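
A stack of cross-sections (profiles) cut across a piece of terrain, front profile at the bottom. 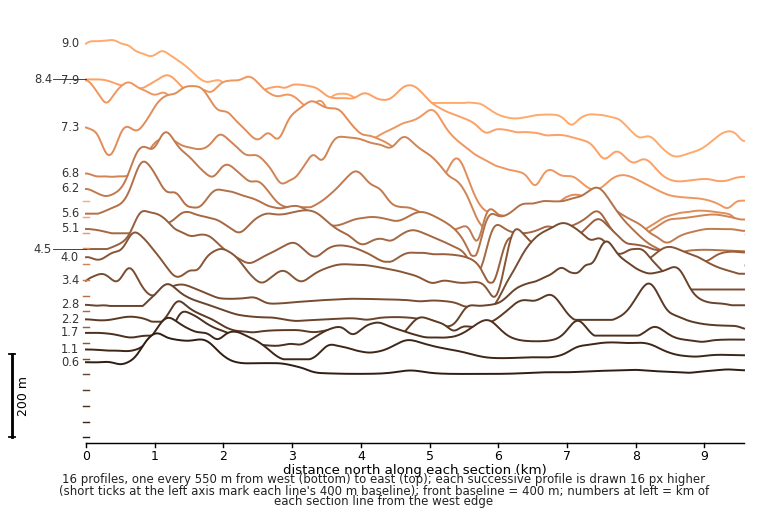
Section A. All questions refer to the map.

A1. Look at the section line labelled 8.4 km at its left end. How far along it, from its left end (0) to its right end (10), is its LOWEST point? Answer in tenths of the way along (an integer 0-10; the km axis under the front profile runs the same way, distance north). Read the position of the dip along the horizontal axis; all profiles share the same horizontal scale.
9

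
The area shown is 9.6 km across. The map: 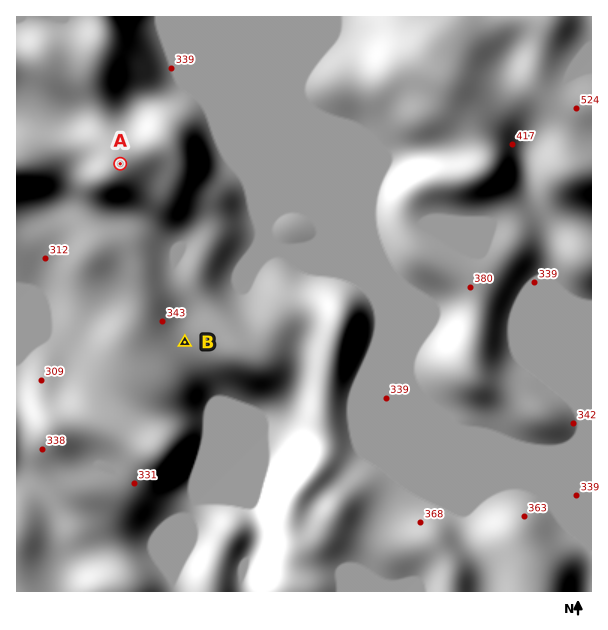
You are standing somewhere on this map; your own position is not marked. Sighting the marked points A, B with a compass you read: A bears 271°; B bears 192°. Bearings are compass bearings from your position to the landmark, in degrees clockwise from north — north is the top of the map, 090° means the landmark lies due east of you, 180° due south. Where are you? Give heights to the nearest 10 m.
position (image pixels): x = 222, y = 166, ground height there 340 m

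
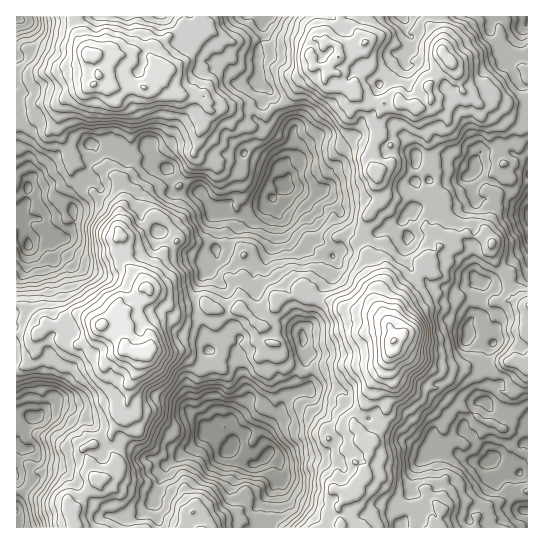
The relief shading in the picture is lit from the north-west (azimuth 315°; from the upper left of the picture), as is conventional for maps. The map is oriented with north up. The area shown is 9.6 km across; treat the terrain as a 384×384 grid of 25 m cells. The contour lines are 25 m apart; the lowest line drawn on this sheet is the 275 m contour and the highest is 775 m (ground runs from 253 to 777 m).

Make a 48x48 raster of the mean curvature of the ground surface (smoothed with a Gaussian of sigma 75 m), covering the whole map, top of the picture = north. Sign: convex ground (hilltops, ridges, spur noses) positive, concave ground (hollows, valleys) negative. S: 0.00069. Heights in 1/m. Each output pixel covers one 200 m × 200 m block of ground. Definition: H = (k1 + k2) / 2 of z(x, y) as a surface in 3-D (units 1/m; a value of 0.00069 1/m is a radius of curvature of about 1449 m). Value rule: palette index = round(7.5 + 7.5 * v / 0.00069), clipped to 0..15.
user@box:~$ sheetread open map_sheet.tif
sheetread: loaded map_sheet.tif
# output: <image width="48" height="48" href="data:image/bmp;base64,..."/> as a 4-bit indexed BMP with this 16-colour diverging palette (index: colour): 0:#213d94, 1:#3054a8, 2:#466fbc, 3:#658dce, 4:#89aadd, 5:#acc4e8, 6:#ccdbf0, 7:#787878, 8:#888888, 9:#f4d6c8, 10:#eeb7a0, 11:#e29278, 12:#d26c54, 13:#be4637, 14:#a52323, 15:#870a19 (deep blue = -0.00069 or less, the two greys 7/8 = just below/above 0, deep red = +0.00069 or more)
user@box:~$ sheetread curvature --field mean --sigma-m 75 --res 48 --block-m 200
<image width="48" height="48" href="data:image/bmp;base64,Qk32BAAAAAAAAHYAAAAoAAAAMAAAADAAAAABAAQAAAAAAIAEAAATCwAAEwsAABAAAAAAAAAAlD0hAKhUMAC8b0YAzo1lAN2qiQDoxKwA8NvMAHh4eACIiIgAyNb0AKC37gB4kuIAVGzSADdGvgAjI6UAGQqHACNrvXJCFXBaZ7dXd2Sbd6hnkCh3cAd4hwa57nQkVENd66h4aXIYqYZaVoZc1UqmIDnf+3VYphRr7tJKdXVWuZqURGiNyJrLdLZs52zLtlSLm8R/5BJGn6vKqEa3mYUmzVUGlI/LqpJdxoh6qTAm3Xm6yke5vpQnUptmdsqM6EI8pjRxCGJ7uFa4mkBnuUNYUKYGmKQ/kAVQeiFWQAFpdnqJvEAFVDMEmDAr28l3VYdiSXELsAVXp4abuGQ1iLgVplnPvbqWf7N8cFg2gpyL/FmuoTgkt1lqpJdIdnJ5rKR8gEtVZZlJ6r2Uxnk1okrft1ACZ2Sdze1xRVQYynSKV6syvFpWlp2HhlZENTmpqatQRzRXqHbJSnTHd0ilZXEGZVSAAzeVqARTZRqjJ3RBHGHLW6iIVUFMyYQze3qW61eCi3uxbYVQF1OZn8IYuHiEW+qrt4yUbbxwfr+D3oupeJqqy3VYqZh0XK6Jc3qXjPyWiJpV2Kx0h7t564/EiJlv+mxiqoRf/P/Lkkk2mN4RQ1ZF/7xjlWgX0p6YuWdapv1FVItVq/kCh3tk78+FoAoAZI24YH+5c9kUc4YluqMCSKuXvP/CcgqCunjad9/Zl2Z7Q5dKuHUhFadb7b5wWBNzWbmorricp0OqOvrtZ9dpavqL3HVnmFaWbOqWRnjPh9m3PrWZOequq8iseKZnWafLnViYlIeHTf63NXOIaKi8YzSepoRXZVNGiARGlhEUq+m8UDuaZXm6cjiL6jVsxRApxjVhYwN8und2Ukd3dZuJlyh1p0jKpyWqqSKXhzjdg1mDJUSdpGZEcha2hTrYaGj5WgCVMyjcuFbNmFa/1laHeEqZpxSbrEb/iRSVIE7/+yCfxppnh2e7jcmjZzSJmZr9hylotHzfwmjMgjhlVjKWWmfYVVjISc3IY0hHsCRPod+7pAF5ZDWXagP9iCN4dkWZURZ7YFdcl6cWczNqMlaYhVaZymWLyCJqczNqmcc5l4IoAJp8YVInIFh5p1h5xlmp2TFXi4N6pol5MNt9syFKg1iP5CNpcih33BJpuXnLh1IF2s1spURqqVPf/IWdpRGcp1N2r2WVeFQX+5p4lhNDjEX7bWCIaSOeqFSXaiJ1hheK6VdShkVVnLWqWyCVOUBlWUfrlQFEcgNkvGZnjqZnRIVMqFfIqiKVR4iLpDUQiFZln4OavYAHILZZkhh26Smqp3k6daupvIZleriXXKIGdu4ocn6GtX6YlGmOuKnPh4V7Wd/YectjWaqo3d+6pZ2axFVpm9areuvPucqIdTqVqny2npaZaKitlFYjau7KbNmYa8IDIHqq7IyRGFj2KHjaEqnNmHumY3nJFIR4FqytqqVniDe1j5OVKFacxro4dY3dcla5J3G/iZRcZjFX/6cwaHVXaf+KyJhlhneGFVLfZ+W5EzR/+Kw2efpom+vNmKtWaIv9Zoatq6r+mWKf95dKhUIpjJTKe8a7q8ubYniN2kfM+kVq25QMYAA4mnJnSWI7m+USQkrclWdXYQmnhoZssw=="/>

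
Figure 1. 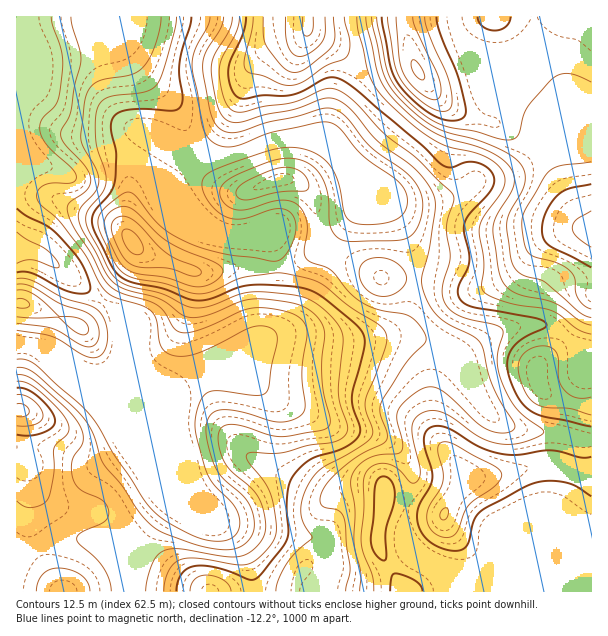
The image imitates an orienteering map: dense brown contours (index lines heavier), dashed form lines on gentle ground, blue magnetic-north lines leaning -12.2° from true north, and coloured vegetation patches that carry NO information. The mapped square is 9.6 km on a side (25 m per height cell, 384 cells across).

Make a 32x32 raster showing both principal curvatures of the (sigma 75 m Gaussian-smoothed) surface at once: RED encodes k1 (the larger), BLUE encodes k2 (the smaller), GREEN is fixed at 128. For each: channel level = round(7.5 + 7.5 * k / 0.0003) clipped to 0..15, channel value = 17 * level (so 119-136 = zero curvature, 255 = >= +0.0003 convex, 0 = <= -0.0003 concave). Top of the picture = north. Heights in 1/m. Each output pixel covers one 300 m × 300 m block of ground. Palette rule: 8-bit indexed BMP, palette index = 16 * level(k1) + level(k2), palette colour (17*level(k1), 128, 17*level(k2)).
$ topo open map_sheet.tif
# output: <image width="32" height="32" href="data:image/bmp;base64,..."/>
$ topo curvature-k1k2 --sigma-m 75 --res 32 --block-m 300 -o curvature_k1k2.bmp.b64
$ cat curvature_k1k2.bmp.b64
<image width="32" height="32" href="data:image/bmp;base64,Qk02CAAAAAAAADYEAAAoAAAAIAAAACAAAAABAAgAAAAAAAAEAAATCwAAEwsAAAABAAAAAAAAAIAAABGAAAAigAAAM4AAAESAAABVgAAAZoAAAHeAAACIgAAAmYAAAKqAAAC7gAAAzIAAAN2AAADugAAA/4AAAACAEQARgBEAIoARADOAEQBEgBEAVYARAGaAEQB3gBEAiIARAJmAEQCqgBEAu4ARAMyAEQDdgBEA7oARAP+AEQAAgCIAEYAiACKAIgAzgCIARIAiAFWAIgBmgCIAd4AiAIiAIgCZgCIAqoAiALuAIgDMgCIA3YAiAO6AIgD/gCIAAIAzABGAMwAigDMAM4AzAESAMwBVgDMAZoAzAHeAMwCIgDMAmYAzAKqAMwC7gDMAzIAzAN2AMwDugDMA/4AzAACARAARgEQAIoBEADOARABEgEQAVYBEAGaARAB3gEQAiIBEAJmARACqgEQAu4BEAMyARADdgEQA7oBEAP+ARAAAgFUAEYBVACKAVQAzgFUARIBVAFWAVQBmgFUAd4BVAIiAVQCZgFUAqoBVALuAVQDMgFUA3YBVAO6AVQD/gFUAAIBmABGAZgAigGYAM4BmAESAZgBVgGYAZoBmAHeAZgCIgGYAmYBmAKqAZgC7gGYAzIBmAN2AZgDugGYA/4BmAACAdwARgHcAIoB3ADOAdwBEgHcAVYB3AGaAdwB3gHcAiIB3AJmAdwCqgHcAu4B3AMyAdwDdgHcA7oB3AP+AdwAAgIgAEYCIACKAiAAzgIgARICIAFWAiABmgIgAd4CIAIiAiACZgIgAqoCIALuAiADMgIgA3YCIAO6AiAD/gIgAAICZABGAmQAigJkAM4CZAESAmQBVgJkAZoCZAHeAmQCIgJkAmYCZAKqAmQC7gJkAzICZAN2AmQDugJkA/4CZAACAqgARgKoAIoCqADOAqgBEgKoAVYCqAGaAqgB3gKoAiICqAJmAqgCqgKoAu4CqAMyAqgDdgKoA7oCqAP+AqgAAgLsAEYC7ACKAuwAzgLsARIC7AFWAuwBmgLsAd4C7AIiAuwCZgLsAqoC7ALuAuwDMgLsA3YC7AO6AuwD/gLsAAIDMABGAzAAigMwAM4DMAESAzABVgMwAZoDMAHeAzACIgMwAmYDMAKqAzAC7gMwAzIDMAN2AzADugMwA/4DMAACA3QARgN0AIoDdADOA3QBEgN0AVYDdAGaA3QB3gN0AiIDdAJmA3QCqgN0Au4DdAMyA3QDdgN0A7oDdAP+A3QAAgO4AEYDuACKA7gAzgO4ARIDuAFWA7gBmgO4Ad4DuAIiA7gCZgO4AqoDuALuA7gDMgO4A3YDuAO6A7gD/gO4AAID/ABGA/wAigP8AM4D/AESA/wBVgP8AZoD/AHeA/wCIgP8AmYD/AKqA/wC7gP8AzID/AN2A/wDugP8A/4D/AIaoqamXhYWFp7nb2cWkqLiGhJWWt7mmhnd3d4eHh4eHhpaXl4aGdoW259m3s6WouKiDc7bmhYWGhYaHd4d3h3eWloWFhneHpcW1c2FihZampnOT6sd1g6PGlId3d4eHh5eHdnaHl6e2lXFhU2RkhaalY4PoxnOz68hzdnd3h4eHl4iXl5iot4VydndkZXaXmLiWgrbYgrT7x3VzhXd3d4aXl5aGmKiXcneHg4V2lqaWqLeUt+mUgrbmt6eWdHV1h5mohnWWp4OFd4aTqKi3ppaXt8bZ26Nhpci5x8e3p6emmKeGhraFg4d3c4W5yLemlqeVpri1kITY2Le2xsfIuJahk6bXtnF3d4eCp9m4p5aHhmNhkIGEyOm4hmRzgpKBcfr399eRhXeHh4O3yJiGdXV0c3SWp7fHt5Z0YXCRk5Sm/fm1kIKHh3d3hLaWhXR1dXWGp7iol5emhXOClcrp5tb4lHCDh4eHh3aGloV1dnaHh4eXh4eHl5eGg4Oo2biFZNSQc4KjhYeFh5aGd3d3h4eHh4eHh5eXl3V0lbnKuIV3oHBwxfeShpWnloaGdnd2doeHh4aGl4aFdXWUtrm4lHWCg9X7+ZF2dLamhYR1dXVldYSEhISFhYSFhYOCkoKQovn29enDcGBQk7SkhGNjc2NkhYaWloWFlqiXhoSDYoTa/deDcKCwkXKDtsiXdXWGhpWnqKm5ppWnuci3uLjG1tnjkHBgkObr5/b5+vf29+fHpqanubqmlYaHlqaol3V1lLGCcmBy6vz39ufHxsbHtca5pqaoqJaFhnZ2h6i3hoaXlXVzgqX5+teVcnFyg3RjhcimloeHhYWXh4eHiKi4uKiXhZTk+Pv5hHB1hJKigFJj5qVkdHR1hZiopreomJiZl6e41dK25tRxdoWTyOm3c5Pnp3R3d2R1lZWEhqiomJmXlbiWQlHjxYV2hbbX+fj399iWhXd2YnS1pXNTg6WXl4d2hHJShNamhYaWlYSEptnZt5OGhHJ1lsiWUlGjtZaGdoWElqa3p4aXqIeFg4GAkZKShYSDl6eWk5FzpdW2hoZ2hae3ppioqLiXhaTFpHFwgXR0cpeohYCjxub4uIZ3d4eVl4WGqLmomIaDlNfIloWUc1Nlp4WAtfn3xZeXh3d3h4Z2dZe3l4eFhXSFyNm2x7mFc6amkKX5+aV0d4eHh3d3d3V2p6aGdoWWhZW5yZan2aejtpKx+/rIhHV3h4eHd3d3dXamlnZ2doaWtrnYp5bYp6SlgKX6+IaDdYaHd4eHh4d1d6eXd3Z1dpeVhsbHlsjaxpJwtvfHdIOFhoZ2h4eHhoaXqJiHd3V2hnVDhNeXp/mWcKDp96VjhKe5p4aIiIY="/>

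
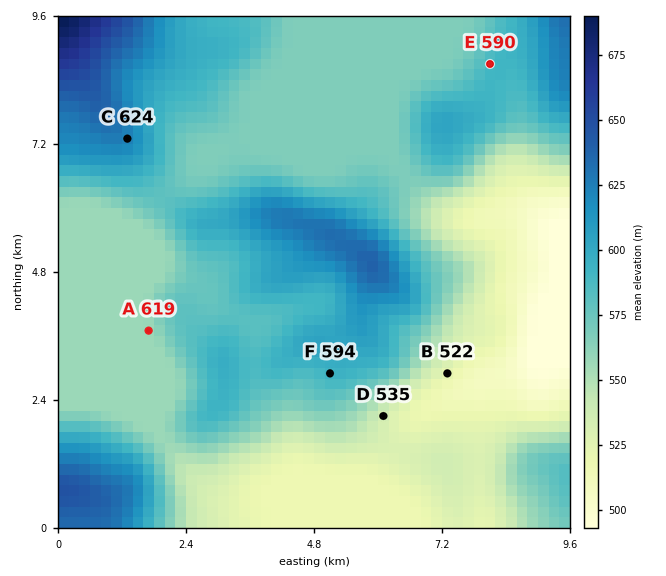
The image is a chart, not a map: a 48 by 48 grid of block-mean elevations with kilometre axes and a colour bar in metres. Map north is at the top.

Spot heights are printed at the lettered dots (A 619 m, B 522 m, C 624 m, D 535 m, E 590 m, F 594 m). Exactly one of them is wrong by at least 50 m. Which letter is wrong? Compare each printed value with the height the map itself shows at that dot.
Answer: A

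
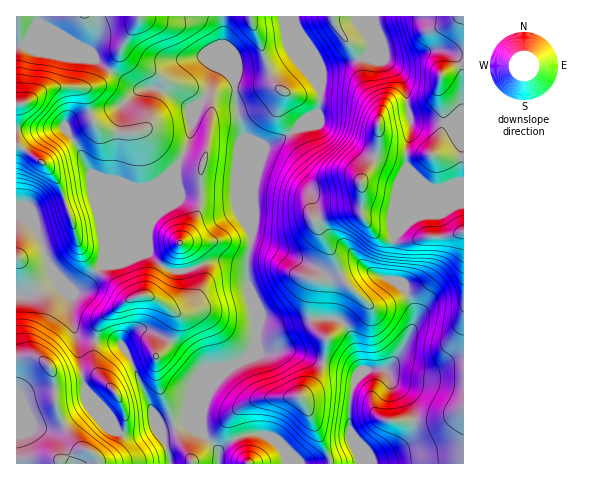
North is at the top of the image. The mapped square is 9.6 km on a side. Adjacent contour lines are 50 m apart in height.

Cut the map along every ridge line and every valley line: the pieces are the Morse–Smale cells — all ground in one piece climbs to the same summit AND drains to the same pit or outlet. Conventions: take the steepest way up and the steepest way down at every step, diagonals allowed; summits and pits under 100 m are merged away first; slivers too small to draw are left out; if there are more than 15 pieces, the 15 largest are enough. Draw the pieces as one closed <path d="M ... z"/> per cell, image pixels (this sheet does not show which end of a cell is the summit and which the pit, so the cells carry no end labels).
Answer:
<path d="M38 16l-22 1 1 279 11 0 25-12 3-3-3-12 22 22 9-3 18-23 20-48 37-37 13-9 10-13-1-3-8-4-25-19-5-2 7-8 9-32-23-2-41-29-32-13-38-1 13-21z"/><path d="M368 16l-34 0-1 4 7 13 16 17 3 9 3 23 17 24 0 37-6 19-12 18 0 27-5 3-19 2-23 9 22 38 2 12-9 7-14 2-5 24 0 11 2 4 27 0 7 7 7 15 8 29-7 12-3 13-1 33 10 36 103 0 1-104-10 0-22 11-11 0-16-5-18 3 16-21 12-27-1-13-8-18-17-13 5-34 1-47 12-28-1-15 6-30-5-19-1-17-6-13-15-14-19-3 5-7z"/><path d="M333 16l-38 1 2 14 22 51 0 27-3 5-11 6-10 10-31 17-12 32 0 63-5 17 0 18 9 52 3-4 21 4 31-10-1-15 5-24 14-2 9-7-2-12-22-38 23-9 19-2 5-3 0-27 11-15 6-17 1-42-17-24-3-23-3-9-18-21z"/><path d="M228 261l-15 0-14 5 4 11-1 10-6 12-11 11-6 2-5-1-13-9-17-7-21 8-18 13-7 11-2 13 23 3 10 13 32 76 3-3 23-6 15 11 1-23 8-22 13-16 20-13 10-11 2-20-9-60-4-5z"/><path d="M54 272l2 9-3 3-21 11-16 2 0 166 82 1 0-6 4 0 7-3 12-15 5-14 0-9-8-21-18-19-6-10 1-26-15-4-6-7-3-14-1-23-5-10z"/><path d="M463 16l-95 1 3 33-5 7 19 3 15 14 6 13 1 17 5 19-6 30 1 15-12 28 0 40 16-16 9-4 10 0 24-11 10-2z"/><path d="M311 319l-31 10-21-4-3 4 0 12-4 12-8 7-20 13-13 16-8 22 0 22 15 19 11-10 12-6 18-2 11 3 12 11 5 16 44-1-19-44-12-22 16-16 9-26 1-16-10-9z"/><path d="M294 16l-71 1 0 26 11 28 4 42 6 24 7 16 0 74 1-48 12-32 31-17 10-10 11-6 3-5 0-27-22-51z"/><path d="M463 204l-9 1-24 11-10 0-9 4-17 17-5 40 17 13 8 18 1 13-12 27-15 22 8-4 9 0 16 5 11 0 22-11 10-2z"/><path d="M218 67l-12 29-8 9-6 15-2 18-7 16 9 7 10 2 1 3-3 7 0 34-11 25-8 11 9 7 10 16 13-5 15 0 15 3 3 4 6-26-1-89-7-16-6-24-4-33z"/><path d="M171 172l-12 8-37 37-20 48-14 19-10 7-3 0-9-6 5 12 1 25 4 11 4 4 15 3 3-13 4-8 29-21 13-3 6 1 29 16 6-2 14-17 4-16-4-11-16 6-10 0-13-8-11-11 0-28z"/><path d="M222 16l-82 0-16 25-2 11 12 11 27 14 1 7-2 5 1 2 13 5 14 11 5 0 8-5 5-6 12-29 16 11-1-10-10-25z"/><path d="M334 318l-20 0-3 2 5 10 10 9-1 16-9 26-16 16 12 22 19 44 27 1 1-6-9-30 0-25 4-21 7-13-11-37-8-10z"/><path d="M98 340l-4 3 0 24 6 10 18 19 8 21 0 9-5 14-12 15-7 3-4 0 1 5 70 1 1-6-8-25-33-77-10-13z"/><path d="M139 16l-100 0-2 10-13 19 4 1 35 0 32 13 41 29 23 2 3-6-1-7-27-14-12-11 0-6 16-26z"/>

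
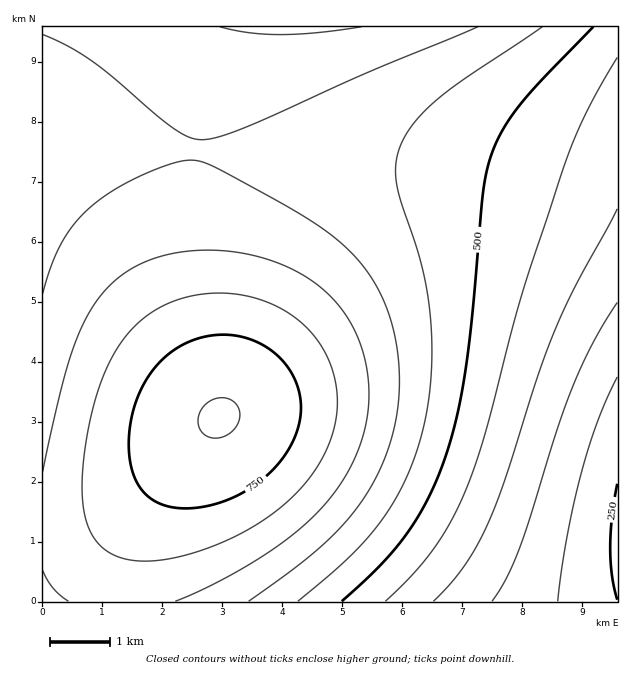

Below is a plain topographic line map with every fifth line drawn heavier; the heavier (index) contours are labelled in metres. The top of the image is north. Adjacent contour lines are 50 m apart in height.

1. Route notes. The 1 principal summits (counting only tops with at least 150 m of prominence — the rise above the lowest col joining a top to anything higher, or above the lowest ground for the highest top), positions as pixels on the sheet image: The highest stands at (220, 417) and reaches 804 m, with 562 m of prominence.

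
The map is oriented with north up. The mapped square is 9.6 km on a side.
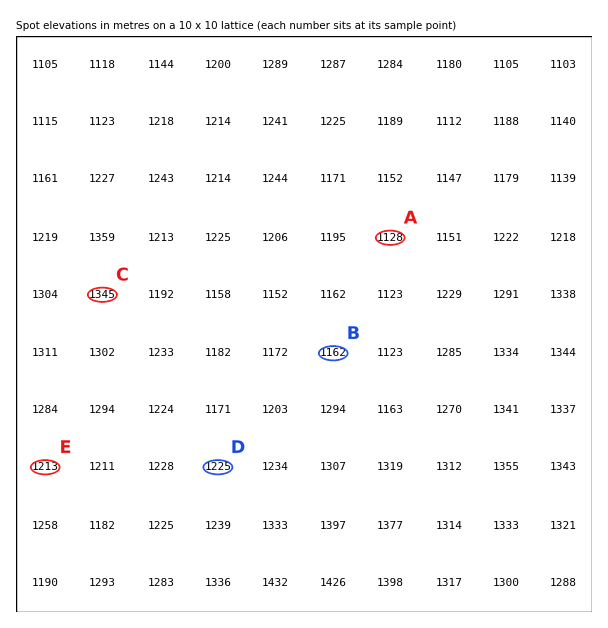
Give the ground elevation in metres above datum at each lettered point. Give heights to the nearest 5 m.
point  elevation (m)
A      1130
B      1160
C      1345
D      1225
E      1215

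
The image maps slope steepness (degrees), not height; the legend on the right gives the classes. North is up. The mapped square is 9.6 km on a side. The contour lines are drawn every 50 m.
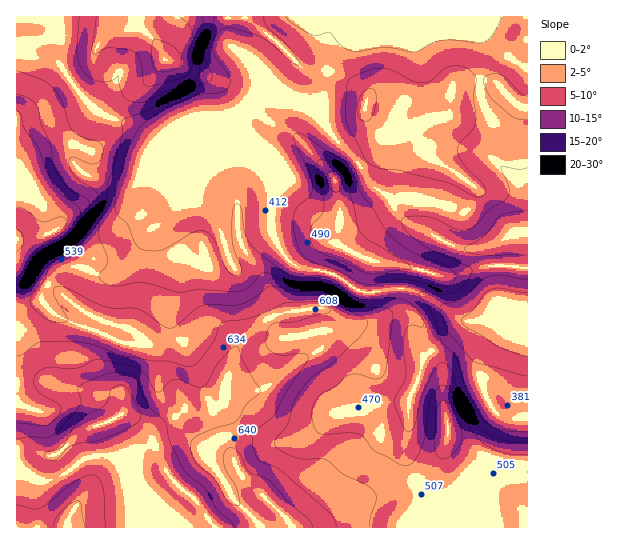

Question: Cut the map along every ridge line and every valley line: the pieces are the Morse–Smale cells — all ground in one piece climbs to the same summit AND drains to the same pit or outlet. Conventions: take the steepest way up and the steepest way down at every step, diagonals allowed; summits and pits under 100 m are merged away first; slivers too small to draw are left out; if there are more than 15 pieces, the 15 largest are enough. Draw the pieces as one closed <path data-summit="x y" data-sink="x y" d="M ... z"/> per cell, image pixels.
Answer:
<path data-summit="67 527" data-sink="527 321" d="M527 16l-299 1 0 21 3 7 25 21 9 17 8 8 14 8 28 8 4 3 12 24 24 24 13 23 23 18 6 14 10 10 52 25 22 0 20-7-5 8 1 46 4 14 4 8 4 2-20 0-14 2-13-1-29-20-19-9-19-3-17 4-16 0-31-19-34-6-13-12-12-22-1-22 4-20 5-13 0-5-5-8-13-13-36-24-31 0-12 7-6 8 2 11 6 19 0 14-5 12-9 14-20 17-18 31-10 10-9 5-11 0-25-9-13 1-14 11-12 22-14 6-9 0 1 221 511-1z"/><path data-summit="335 181" data-sink="527 321" d="M269 87l-10 5-15 15-15 23 33 22 18 21-8 30-1 23 8 21 14 17 13 5 25 4 31 19 16 0 17-4 19 3 19 9 29 20 13 1 14-2 20 0-4-2-8-22-1-46 3-8-18 7-22 0-52-25-10-10-6-14-23-18-13-23-24-24-16-27-28-8z"/><path data-summit="17 239" data-sink="527 321" d="M23 53l-7 1 1 253 8 0 14-6 12-22 14-11 13-1 25 9 11 0 8-4 11-11 18-31 8-6 16-17 10-20 0-14-8-24 1-9-18 15-13 18-16 14-26-6-23-9-9-11-1-11 5-15 18-26-20-22-16-23-8-4z"/><path data-summit="165 59" data-sink="527 321" d="M227 16l-178 1 6 6 5 15 0 27 28 38 14 12 33 13 19 15 11 5 22-16 12-5 23 0 7 2 15-22 24-21-12-20-25-21-3-7z"/><path data-summit="67 527" data-sink="527 321" d="M95 109l-20 32-3 9 1 11 8 10 8 5 36 11 6 0 16-14 8-12 13-14-5 1-5-3-23-17-30-12z"/><path data-summit="67 527" data-sink="527 321" d="M49 16l-33 1 0 36 35 7 8 4 1-26-5-15z"/>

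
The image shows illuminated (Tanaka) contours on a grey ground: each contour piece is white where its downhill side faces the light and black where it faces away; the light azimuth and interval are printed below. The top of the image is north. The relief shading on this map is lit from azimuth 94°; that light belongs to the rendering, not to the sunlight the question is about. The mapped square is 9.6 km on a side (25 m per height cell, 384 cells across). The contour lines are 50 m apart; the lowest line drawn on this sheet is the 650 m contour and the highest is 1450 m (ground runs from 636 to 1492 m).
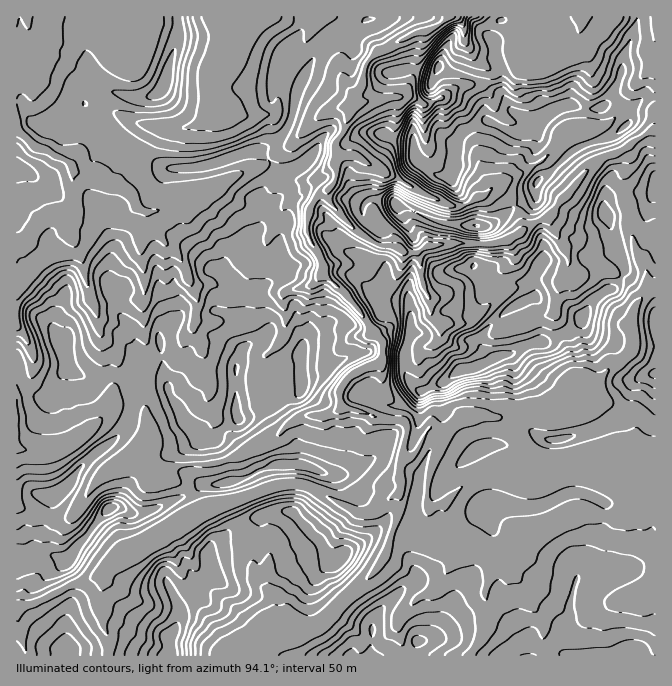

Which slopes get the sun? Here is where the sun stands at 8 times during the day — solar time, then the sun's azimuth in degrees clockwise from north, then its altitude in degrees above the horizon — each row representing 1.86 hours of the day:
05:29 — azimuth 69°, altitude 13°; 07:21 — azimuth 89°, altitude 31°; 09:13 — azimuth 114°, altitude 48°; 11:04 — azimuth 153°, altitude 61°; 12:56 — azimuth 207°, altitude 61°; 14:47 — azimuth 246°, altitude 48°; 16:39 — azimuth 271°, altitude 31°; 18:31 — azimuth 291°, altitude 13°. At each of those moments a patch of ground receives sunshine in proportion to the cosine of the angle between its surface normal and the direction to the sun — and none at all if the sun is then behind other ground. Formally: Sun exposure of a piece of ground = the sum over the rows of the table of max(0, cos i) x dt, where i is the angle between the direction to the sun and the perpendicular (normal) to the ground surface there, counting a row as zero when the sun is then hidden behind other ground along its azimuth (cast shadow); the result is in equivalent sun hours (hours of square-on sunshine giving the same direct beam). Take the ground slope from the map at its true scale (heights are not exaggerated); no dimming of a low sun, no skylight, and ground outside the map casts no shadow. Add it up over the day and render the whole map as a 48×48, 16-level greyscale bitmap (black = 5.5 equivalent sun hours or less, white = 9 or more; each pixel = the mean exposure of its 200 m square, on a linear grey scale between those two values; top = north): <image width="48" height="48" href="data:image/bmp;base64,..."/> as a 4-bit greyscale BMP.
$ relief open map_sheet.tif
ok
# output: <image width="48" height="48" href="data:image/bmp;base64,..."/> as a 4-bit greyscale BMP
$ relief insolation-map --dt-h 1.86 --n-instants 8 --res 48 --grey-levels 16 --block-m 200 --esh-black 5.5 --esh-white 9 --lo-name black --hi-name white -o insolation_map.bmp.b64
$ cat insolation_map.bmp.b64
<image width="48" height="48" href="data:image/bmp;base64,Qk32BAAAAAAAAHYAAAAoAAAAMAAAADAAAAABAAQAAAAAAIAEAAATCwAAEwsAABAAAAAAAAAAAAAAABEREQAiIiIAMzMzAERERABVVVUAZmZmAHd3dwCIiIgAmZmZAKqqqgC7u7sAzMzMAN3d3QDu7u4A////AM3d3LzLvavNzM3LmK3dze7uy83d3d3d3czMu7zMvcze3d7tuHrcms3d3M3d3dzMu8zMu83bmt3d7t7u7JrMurzd3d3N3d3MzNu8zMy7vN3t7u3u7qh827vd3d3N3u7d3e3JrMq93t7e3d3u3dhnztzd3d3d3u7u7u7cvLq6zc3tzO7u7M2VfO3N3d3t3u7u7u7svduXaLzs3u7u3svafM3d3e7t3e7u7d7bzN3JRYrc7u7u3dvMrM3d3u7d3d3d3cy5nM7duGat7u7u64jNvd3u7u7tzM3d3czZWs3N3Kc57u7uyXaczu7u7u7u3d3d3c3shbvMzdylWd7rdou6zd7e7u7u7u7u7d7uxRRni93dpBREWd7tu97c3tzN7u7u7ru8zGWd273LvLdXve7ey97tuqzMzd3d3qiGvc3e7tuYnMurzd7uzNzu7e7u3d3d7ru4XN3u7u3cqIqqms3uycze7u7u7u7u7t7tlb3e7d3d7Keqzd3ezL3N7u7uzd7u7t7u63zuze7e3eyszN3MyszMzd3bq97u7t7u7tvd3dzd3e65hmdne93su727y6zu7t7u7u3t3d3MzO7b2We8zLzd3NzczMzO7s3u7u7t3c3MzO7cyGvJuaZ6zMze3Lre3tve7u7u3N3N3N7d22OGnJu2erze7cut3sm+3d3e3N3c3d7d3ZcSfLh6vLzd3c2om3nOy83d3d3cvd3d3dtRfLdVm83Lu73bejvNy63c3dzcvO293cQCbdl7yYm83czbm5zcuqzavtvdy8y8zelKi6mEPNyprezKm5vMmb3KrMre7cq6vJCMqprtx97tu9vNimWsqM3avLm93cmYiAfNu2e97YvtuYzMxqeMp97avIu97d2nQWzdmT3d3uy7u4i72+pnacy5vHzu3d7tdr3dhU3d7srd3OytzO2miryqqpvN3d3bSc3cVFVGmaidy+7tvN7t26y8vMu87t3FTOxCanQwARRJe83bzu3t7cvN3cu7ze3De4Ccu5mHZ7dFfN3rzu7d3t3d3cy7zd3WWQrLrMp2ec23rM3czu7u3u7e7t27zd3JUqyqyiAkFqzbmJq83u7tzcze7u7bvd3cZYmDAAeLt4zcyGjO3u7t3N7u7u7tus7cmGUQBonM3aqc3YbMvdzL3u7u3d3d3dzetmZZmczM3d6o3dZ7mqit7u7uuHZozu261pi7mrzc3u3tvcyZqY3u7u7su6qVNr3ImY3Lmnzd7u3d2927mc7u7u283d3dt4nceWh3Nkmd7t3d3d27vcze7t3d3e3N7bvNyHhkAARXqs7c3d3szczN7u7t3d3M3d3d7Ly6g3VZmreqm6jNzt3N3u25zb3M7d7e7svNqourqWVDWIasm+7d3czKrLzM3M7e7euduGzduZmpZHqdyu7d3d7srL3c3c3t7u1jVCaHnc3u26urze7t3d7tu83c7bvd3u7IQgCCrd7u7tuK3O7u7e7uy8zd7sqtze7dySAQvN7u7u2oze7u7u7u3Mre7uy97M3u3dkAOu7u7u7ZvQ=="/>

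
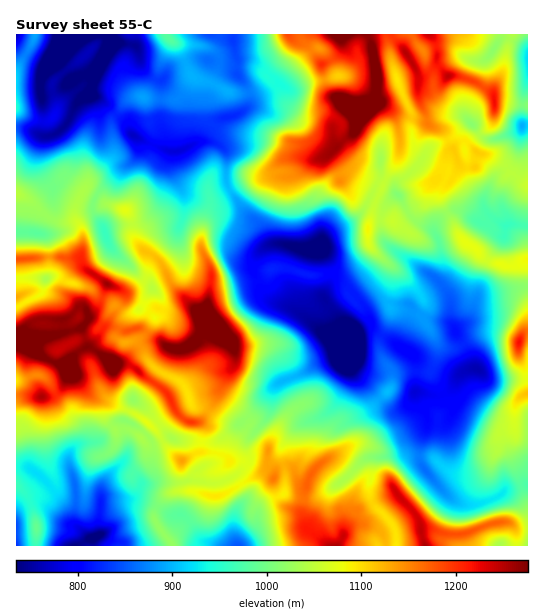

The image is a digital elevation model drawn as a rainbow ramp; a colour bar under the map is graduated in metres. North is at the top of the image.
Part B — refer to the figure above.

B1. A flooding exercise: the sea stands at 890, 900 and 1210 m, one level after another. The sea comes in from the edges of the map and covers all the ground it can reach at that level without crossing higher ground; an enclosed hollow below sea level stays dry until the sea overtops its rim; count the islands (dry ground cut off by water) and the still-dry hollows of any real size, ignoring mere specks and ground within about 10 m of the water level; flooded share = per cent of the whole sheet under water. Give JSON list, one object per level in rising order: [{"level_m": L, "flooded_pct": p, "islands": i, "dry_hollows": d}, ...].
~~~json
[{"level_m": 890, "flooded_pct": 13, "islands": 0, "dry_hollows": 1}, {"level_m": 900, "flooded_pct": 14, "islands": 0, "dry_hollows": 1}, {"level_m": 1210, "flooded_pct": 92, "islands": 5, "dry_hollows": 0}]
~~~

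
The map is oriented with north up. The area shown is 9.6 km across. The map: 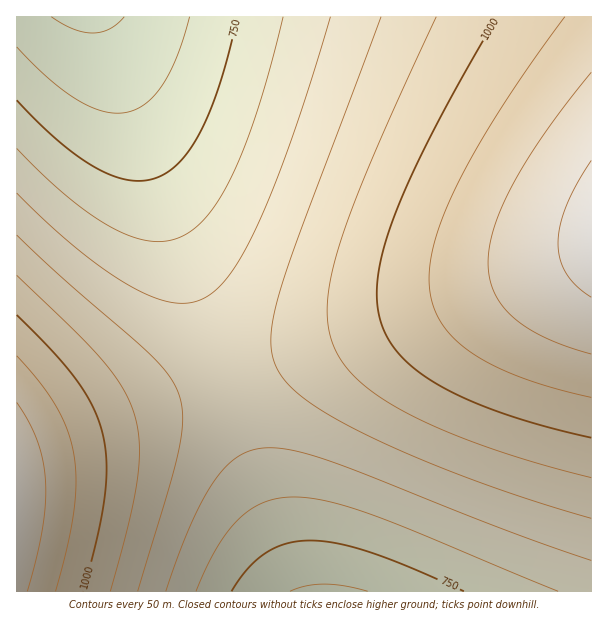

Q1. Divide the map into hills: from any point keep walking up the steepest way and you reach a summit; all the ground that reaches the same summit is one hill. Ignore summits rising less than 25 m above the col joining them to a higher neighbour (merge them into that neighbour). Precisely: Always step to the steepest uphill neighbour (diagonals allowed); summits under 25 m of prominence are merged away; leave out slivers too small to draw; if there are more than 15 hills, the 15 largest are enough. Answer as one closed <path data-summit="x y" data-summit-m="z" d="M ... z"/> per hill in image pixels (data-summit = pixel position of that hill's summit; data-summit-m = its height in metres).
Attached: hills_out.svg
<path data-summit="591 234" data-summit-m="1171" d="M591 16l-491 1 199 575 293-1z"/><path data-summit="17 500" data-summit-m="1147" d="M99 16l-83 1 0 574 281 1-7-25z"/>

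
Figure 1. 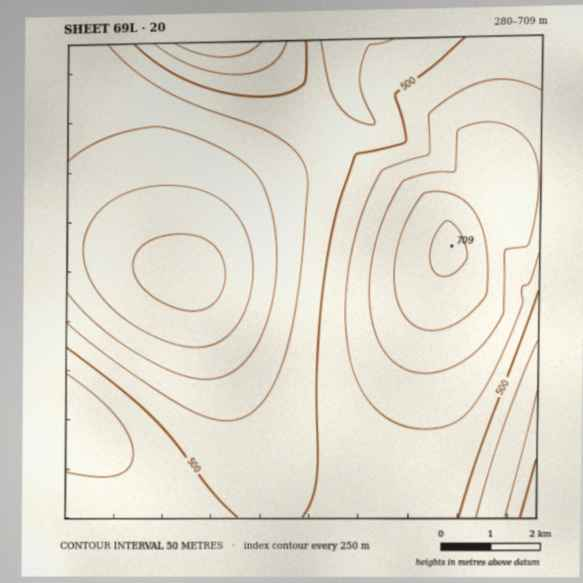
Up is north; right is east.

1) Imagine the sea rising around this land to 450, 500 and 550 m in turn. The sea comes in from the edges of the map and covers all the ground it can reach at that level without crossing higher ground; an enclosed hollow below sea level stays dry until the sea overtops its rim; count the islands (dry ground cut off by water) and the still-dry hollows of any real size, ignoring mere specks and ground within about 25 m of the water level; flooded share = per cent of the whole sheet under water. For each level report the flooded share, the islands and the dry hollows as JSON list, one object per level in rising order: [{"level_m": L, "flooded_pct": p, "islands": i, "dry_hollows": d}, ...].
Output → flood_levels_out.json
[{"level_m": 450, "flooded_pct": 33, "islands": 0, "dry_hollows": 0}, {"level_m": 500, "flooded_pct": 53, "islands": 0, "dry_hollows": 0}, {"level_m": 550, "flooded_pct": 75, "islands": 0, "dry_hollows": 0}]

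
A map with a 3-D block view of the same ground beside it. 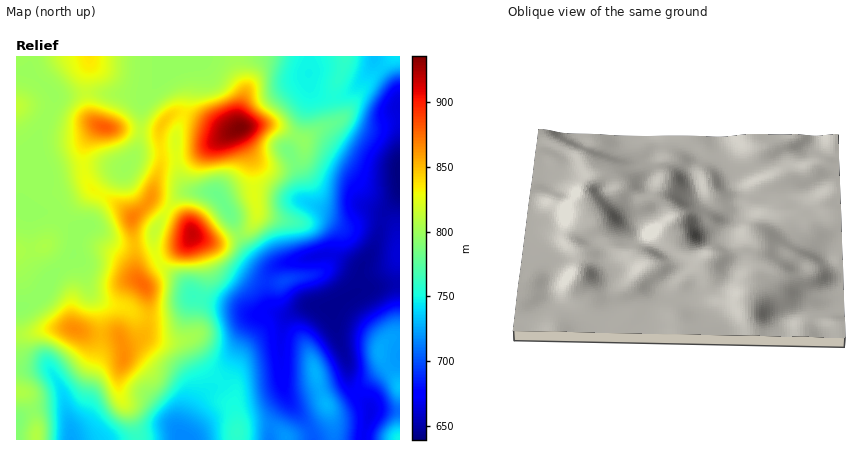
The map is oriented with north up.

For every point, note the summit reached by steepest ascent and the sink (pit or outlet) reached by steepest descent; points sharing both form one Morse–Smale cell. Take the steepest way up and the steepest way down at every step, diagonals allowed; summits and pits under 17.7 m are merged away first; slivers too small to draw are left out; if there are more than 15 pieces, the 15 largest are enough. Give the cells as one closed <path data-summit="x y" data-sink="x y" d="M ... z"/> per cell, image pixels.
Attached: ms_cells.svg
<path data-summit="240 128" data-sink="400 170" d="M400 56l-212 0-7 8 6 26-2 20-9 24 0 24 5 22 4 6 7 5 24 2 16 23 15 32 19 18 10 0-7 8-2 20 4 14 9 6-12-2-12 6-13 22-15 34-7 8 13 18 4 40 75 0-5-14-19-24-6-16-2-50 3-14 6-7 16-9 26 2 28-18 40-6z"/><path data-summit="142 284" data-sink="400 170" d="M92 226l-8 1-7 7-4 22-21 20-8 16-12 10-14 6 0 26 10 0 28-6 16 0 18 6 26 1 4 3 4 8 20-9 18 4 24-2 7 5 13 24 16 14 6-8 26-52 7-8-9 0-22-9-36-8-16-19-18-14-6-16 0-11-8 6-22 2-14-5z"/><path data-summit="240 128" data-sink="400 170" d="M30 56l-14 0 0 278 2-26 18-8 8-8 8-16 21-20 4-22 12-10 9-24 10-18 17-14-31-2-48 8-11-8-2-12 3-12 17-38 1-8-26-26z"/><path data-summit="192 234" data-sink="400 170" d="M212 192l-28 0-12 10-18 30 0 16 4 12 8 10 12 8 16 19 36 8 22 9 24-1-6-7-3-12 1-16 7-10-7-1-6-3-15-16-22-44z"/><path data-summit="326 404" data-sink="400 170" d="M318 306l-14 1-14 8-6 7-3 14 0 24 4 34 8 14 15 18 6 14 50 0 7-30-1-4-19-20-4-26-9-22-6-30z"/><path data-summit="142 284" data-sink="72 440" d="M72 328l-16 0-28 6-10 0 2 18 10 8 16 4 9 12 9 20 7 32 1 12 66 0-7-26-8-12-4-12 0-16 5-16 0-8-4-12-4-3-26-1z"/><path data-summit="142 284" data-sink="184 440" d="M148 337l-8 1-17 8 1 12-5 16 1 20 11 20 7 26 44 0 1-10 14-28 9-10 15-10-15-14-18-28-26 1z"/><path data-summit="104 126" data-sink="400 170" d="M104 93l-24 0-26 3-3 14-12 22-6 22 0 8 7 9 6 3 6 0 18-5 24-3 32 2 12-22 3-16 0-24 5-10z"/><path data-summit="400 386" data-sink="400 170" d="M400 284l-40 6-28 18 4 22 11 30 4 26 19 20 0 4 30 0z"/><path data-summit="132 218" data-sink="400 170" d="M176 147l-6 3-34 4-10 14-18 14-10 18-8 22-3 4 7 1 16 13 14 5 16-1 10-3 4-5 2-8 16-26 12-10 12 0-8-3-7-9z"/><path data-summit="90 56" data-sink="400 170" d="M186 56l-156 0-2 14 26 26 26-3 66 2 30-32z"/><path data-summit="240 128" data-sink="72 440" d="M18 334l-2 58 8 1 4 5 8 24 0 18 34 0 1-12-9-38-16-26-16-4-9-6z"/><path data-summit="142 284" data-sink="400 170" d="M182 59l-15 13-24 28-3 38-4 17 6-3 28-2 6-4 0-12 8-20 3-18-1-12-5-16z"/><path data-summit="240 128" data-sink="184 440" d="M222 383l-16 9-9 10-14 28 1 10 53 0 0-22-3-18z"/><path data-summit="400 440" data-sink="400 170" d="M378 409l-6 1-2 2-6 20 0 8 36 0 0-28z"/>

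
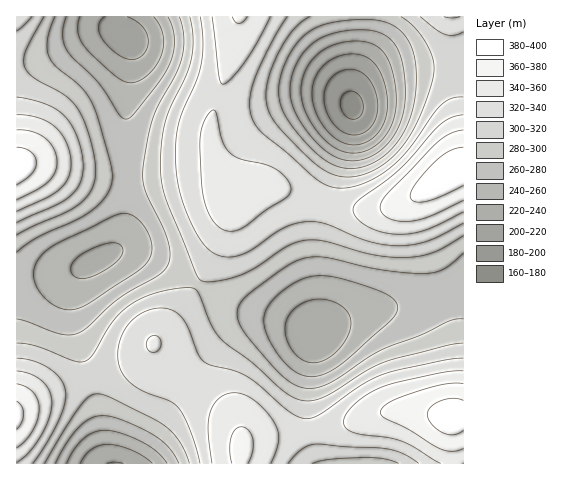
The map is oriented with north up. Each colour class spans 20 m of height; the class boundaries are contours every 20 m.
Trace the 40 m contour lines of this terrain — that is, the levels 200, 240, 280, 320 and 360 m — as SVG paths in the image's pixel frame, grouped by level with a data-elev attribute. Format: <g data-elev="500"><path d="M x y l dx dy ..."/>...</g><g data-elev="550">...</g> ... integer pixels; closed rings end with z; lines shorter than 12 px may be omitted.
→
<g data-elev="200"><path d="M349 134l-9-4-9-10-5-11-2-12 2-10 6-10 8-5 10-3 11 3 8 8 7 12 2 14-3 13-6 10-9 5z"/></g><g data-elev="240"><path d="M80 463l5-8 6-6 7-3 10-2 11 2 13 4 12 6 8 7"/><path d="M308 362l-11-6-8-12-4-14 2-12 8-10 13-7 14-2 13 3 9 6 6 8 1 9-3 10-8 13-10 9-11 5z"/><path d="M78 278l-5-3-2-6 2-7 7-6 12-7 14-6 10 0 6 3 1 5-2 5-10 10-20 11z"/><path d="M353 153l-10-1-9-5-16-15-8-12-6-11-2-11-1-10 2-11 4-9 5-8 7-7 18-9 23-3 16 5 10 10 8 22 2 26-4 19-9 16-14 11z"/><path d="M154 17l5 8 4 9 1 11-3 10-5 11-8 8-9 7-8 2-7-2-8-5-31-29-7-14 0-8 2-8"/></g><g data-elev="280"><path d="M55 463l12-20 13-17 11-8 12-2 21 5 30 14 15 13 10 15"/><path d="M463 319l-14 2-28 14-37 14-15 8-37 25-12 5-11 2-8-2-8-3-16-13-32-38-6-10-2-9 3-10 8-10 37-27 19-9 10-1 11 0 54 12 46 5 10-2 9-3 19-16"/><path d="M17 252l21-15 37-16 15-10 15-14 7-15 0-8-2-12-12-44-6-15-10-15-26-21-8-12-1-7 1-9 7-22"/><path d="M346 168l-13-3-13-9-14-13-16-19-7-12-3-11-1-12 2-13 5-15 8-14 10-11 10-7 14-6 19-3 21-1 15 2 9 4 8 6 7 8 5 10 3 12 1 15 0 16-3 17-10 24-7 11-9 9-10 8-10 5-11 2z"/><path d="M179 17l5 19-2 21-6 17-17 29-6 15-5 21-5 33 0 10 3 10 17 35 5 16 2 13-3 10-9 10-40 23-30 28-11 6-8 2-9-1-43-15"/></g><g data-elev="320"><path d="M33 463l13-19 13-24 6-16 0-13-4-12-12-11-15-7-17-3"/><path d="M288 463l16-15 7-3 7-1 71 5 15 5 15 9"/><path d="M463 358l-23 3-58 14-22 11-41 29-8 3-7 0-16-7-29-26-13-9-12-6-24-5-7-4-6-8-11-30-10-10-6-4-8-1-16 3-14 9-10 14-4 17 2 17 6 10 9 8 12 7 22 8 10 7 11 23 10 32"/><path d="M17 223l39-18 14-9 10-13 3-17-1-14-4-14-7-13-7-9-8-7-10-5-29-7"/><path d="M463 97l-11 1-11 7-36 48-12 12-12 10-16 8-15 4-13 1-11-3-12-8-27-24-24-20-8-9-4-11-1-16 5-20 17-35 15-25"/><path d="M17 31l15-14"/><path d="M200 17l3 23-1 22-5 18-18 43-3 17 0 22 3 25 7 23 12 26 12 15 7 4 7 2 15-2 13-6 31-21 10-4 12-2 18 1 45 18 15 3 15 2 15-1 14-4 36-18"/><path d="M420 17l15 12 10 5 9 1 9-3"/></g><g data-elev="360"><path d="M248 463l4-11 1-12-4-9-7-4-7 3-4 8-1 13 2 12"/><path d="M17 448l8-7 8-10 5-12 1-10-1-10-5-7-7-5-9-3"/><path d="M463 384l-22 1-33 10-19 8-6 4-3 5 4 6 23 11 33 20 12 2 11-3"/><path d="M17 200l21-11 10-7 7-9 2-11-3-13-9-11-13-7-15-1"/><path d="M463 130l-14 4-14 10-48 50-6 8-1 6 3 6 6 4 9 3 12 0 20-5 33-16"/><path d="M232 17l3 4 3 2 5-1 4-5"/></g>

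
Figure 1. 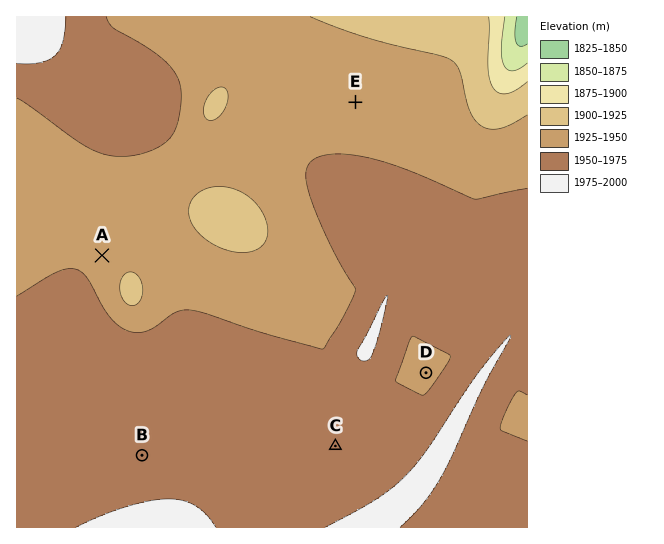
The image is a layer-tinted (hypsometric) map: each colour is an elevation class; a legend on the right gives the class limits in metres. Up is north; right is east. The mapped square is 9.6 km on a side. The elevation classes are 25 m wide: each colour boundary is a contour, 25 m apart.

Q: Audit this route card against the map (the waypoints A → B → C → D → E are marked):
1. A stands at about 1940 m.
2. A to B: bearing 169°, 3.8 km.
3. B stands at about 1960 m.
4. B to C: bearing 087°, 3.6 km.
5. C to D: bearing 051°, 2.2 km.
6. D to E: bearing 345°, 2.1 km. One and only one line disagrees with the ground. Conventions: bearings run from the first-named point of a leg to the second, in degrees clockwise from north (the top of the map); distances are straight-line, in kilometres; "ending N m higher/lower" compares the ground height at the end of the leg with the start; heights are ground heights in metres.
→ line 6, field distance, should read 5.2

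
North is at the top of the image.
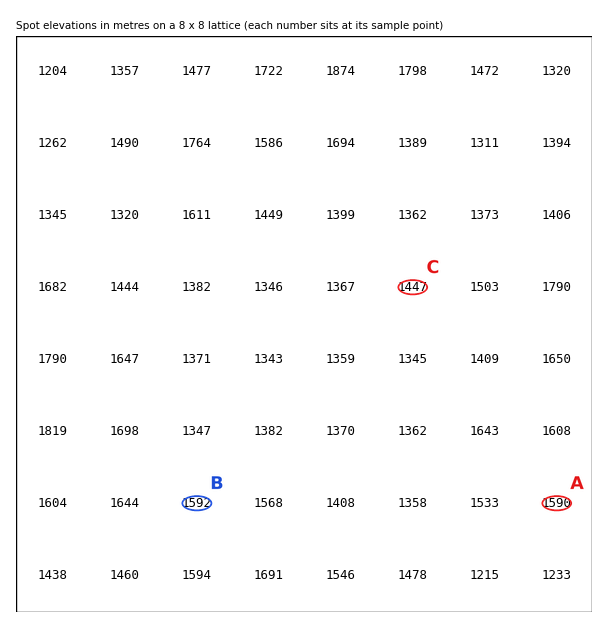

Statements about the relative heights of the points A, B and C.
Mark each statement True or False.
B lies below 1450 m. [False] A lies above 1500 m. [True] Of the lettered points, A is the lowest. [False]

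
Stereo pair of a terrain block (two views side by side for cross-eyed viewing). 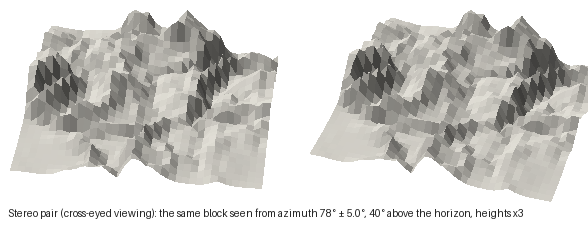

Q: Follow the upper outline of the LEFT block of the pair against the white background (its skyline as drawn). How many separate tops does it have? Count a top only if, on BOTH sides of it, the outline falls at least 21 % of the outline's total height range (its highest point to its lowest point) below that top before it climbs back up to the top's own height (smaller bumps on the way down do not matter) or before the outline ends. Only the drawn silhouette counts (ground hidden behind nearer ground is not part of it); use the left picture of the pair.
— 1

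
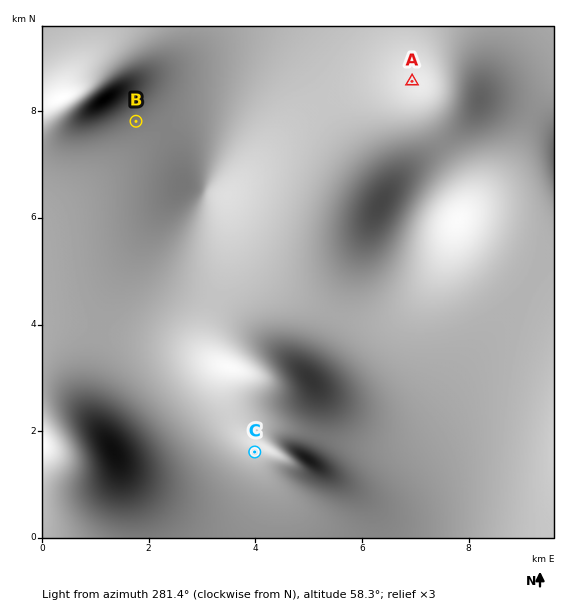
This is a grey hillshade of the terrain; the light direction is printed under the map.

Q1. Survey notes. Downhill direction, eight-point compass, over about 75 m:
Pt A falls W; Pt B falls SE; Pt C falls SW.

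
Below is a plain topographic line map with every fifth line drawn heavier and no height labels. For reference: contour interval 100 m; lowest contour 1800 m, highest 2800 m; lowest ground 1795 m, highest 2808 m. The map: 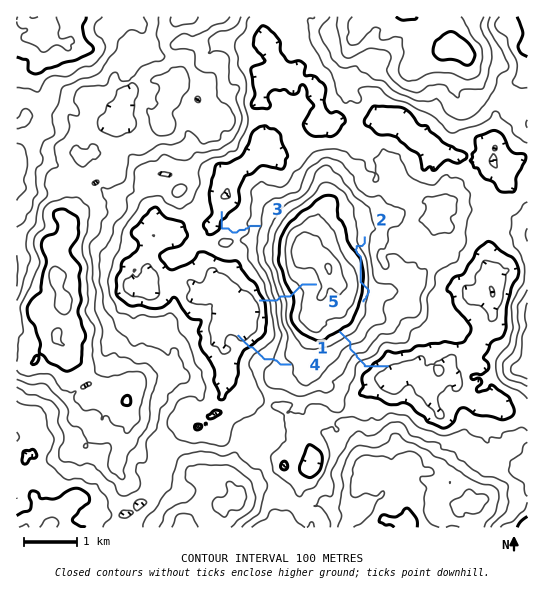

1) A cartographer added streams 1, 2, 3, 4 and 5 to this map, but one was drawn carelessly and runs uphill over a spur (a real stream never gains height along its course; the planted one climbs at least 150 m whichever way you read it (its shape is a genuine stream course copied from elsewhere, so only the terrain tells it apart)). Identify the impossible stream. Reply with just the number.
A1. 2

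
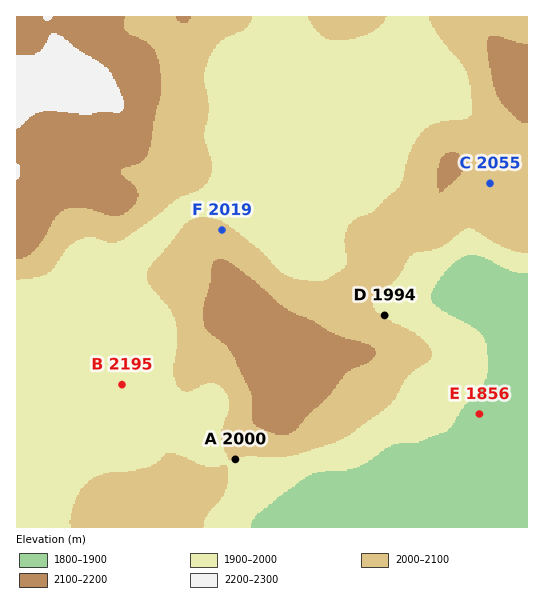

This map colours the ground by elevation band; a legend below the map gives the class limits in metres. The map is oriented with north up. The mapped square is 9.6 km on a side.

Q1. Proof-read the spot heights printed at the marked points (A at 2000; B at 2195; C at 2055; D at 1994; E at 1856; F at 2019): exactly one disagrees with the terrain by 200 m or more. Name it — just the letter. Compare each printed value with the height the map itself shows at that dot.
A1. B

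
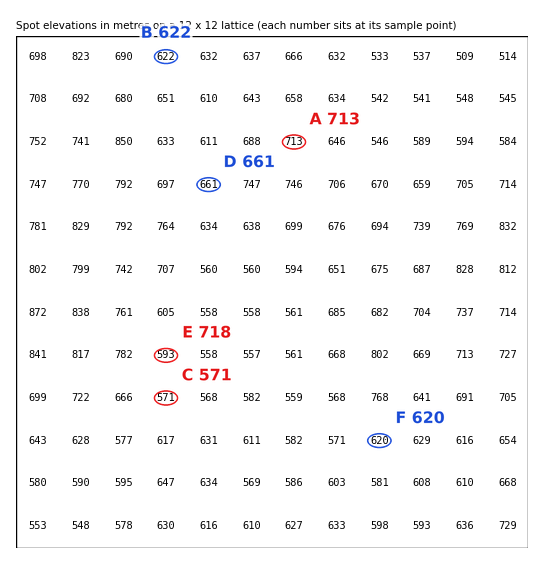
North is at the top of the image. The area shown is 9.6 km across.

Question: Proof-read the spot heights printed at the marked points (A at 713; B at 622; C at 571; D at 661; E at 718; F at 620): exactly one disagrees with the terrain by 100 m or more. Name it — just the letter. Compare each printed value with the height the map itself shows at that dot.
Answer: E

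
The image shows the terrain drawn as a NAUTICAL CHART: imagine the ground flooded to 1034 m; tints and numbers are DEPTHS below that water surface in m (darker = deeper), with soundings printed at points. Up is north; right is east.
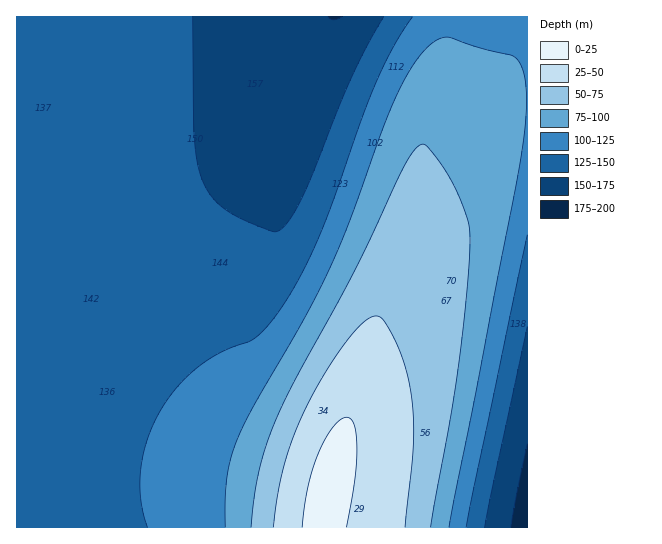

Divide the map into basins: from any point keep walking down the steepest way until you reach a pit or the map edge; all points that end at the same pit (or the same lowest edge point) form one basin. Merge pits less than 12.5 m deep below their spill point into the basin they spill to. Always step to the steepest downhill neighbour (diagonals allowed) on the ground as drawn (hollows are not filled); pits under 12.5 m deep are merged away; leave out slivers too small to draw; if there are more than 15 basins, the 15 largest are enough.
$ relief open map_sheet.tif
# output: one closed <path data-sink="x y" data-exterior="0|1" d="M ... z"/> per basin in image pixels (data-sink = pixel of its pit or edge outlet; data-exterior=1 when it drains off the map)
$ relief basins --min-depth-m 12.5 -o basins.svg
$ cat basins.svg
<path data-sink="334 17" data-exterior="1" d="M527 16l-511 1 1 511 306-1 17-82 49-166 23-88 9-11 32-20 14-12 17-18 11-17 8-9 25-5z"/><path data-sink="527 527" data-exterior="1" d="M527 100l-10 0-14 4-8 9-11 17-17 18-14 12-32 20-9 11-23 88-49 166-11 44-6 39 205-1z"/>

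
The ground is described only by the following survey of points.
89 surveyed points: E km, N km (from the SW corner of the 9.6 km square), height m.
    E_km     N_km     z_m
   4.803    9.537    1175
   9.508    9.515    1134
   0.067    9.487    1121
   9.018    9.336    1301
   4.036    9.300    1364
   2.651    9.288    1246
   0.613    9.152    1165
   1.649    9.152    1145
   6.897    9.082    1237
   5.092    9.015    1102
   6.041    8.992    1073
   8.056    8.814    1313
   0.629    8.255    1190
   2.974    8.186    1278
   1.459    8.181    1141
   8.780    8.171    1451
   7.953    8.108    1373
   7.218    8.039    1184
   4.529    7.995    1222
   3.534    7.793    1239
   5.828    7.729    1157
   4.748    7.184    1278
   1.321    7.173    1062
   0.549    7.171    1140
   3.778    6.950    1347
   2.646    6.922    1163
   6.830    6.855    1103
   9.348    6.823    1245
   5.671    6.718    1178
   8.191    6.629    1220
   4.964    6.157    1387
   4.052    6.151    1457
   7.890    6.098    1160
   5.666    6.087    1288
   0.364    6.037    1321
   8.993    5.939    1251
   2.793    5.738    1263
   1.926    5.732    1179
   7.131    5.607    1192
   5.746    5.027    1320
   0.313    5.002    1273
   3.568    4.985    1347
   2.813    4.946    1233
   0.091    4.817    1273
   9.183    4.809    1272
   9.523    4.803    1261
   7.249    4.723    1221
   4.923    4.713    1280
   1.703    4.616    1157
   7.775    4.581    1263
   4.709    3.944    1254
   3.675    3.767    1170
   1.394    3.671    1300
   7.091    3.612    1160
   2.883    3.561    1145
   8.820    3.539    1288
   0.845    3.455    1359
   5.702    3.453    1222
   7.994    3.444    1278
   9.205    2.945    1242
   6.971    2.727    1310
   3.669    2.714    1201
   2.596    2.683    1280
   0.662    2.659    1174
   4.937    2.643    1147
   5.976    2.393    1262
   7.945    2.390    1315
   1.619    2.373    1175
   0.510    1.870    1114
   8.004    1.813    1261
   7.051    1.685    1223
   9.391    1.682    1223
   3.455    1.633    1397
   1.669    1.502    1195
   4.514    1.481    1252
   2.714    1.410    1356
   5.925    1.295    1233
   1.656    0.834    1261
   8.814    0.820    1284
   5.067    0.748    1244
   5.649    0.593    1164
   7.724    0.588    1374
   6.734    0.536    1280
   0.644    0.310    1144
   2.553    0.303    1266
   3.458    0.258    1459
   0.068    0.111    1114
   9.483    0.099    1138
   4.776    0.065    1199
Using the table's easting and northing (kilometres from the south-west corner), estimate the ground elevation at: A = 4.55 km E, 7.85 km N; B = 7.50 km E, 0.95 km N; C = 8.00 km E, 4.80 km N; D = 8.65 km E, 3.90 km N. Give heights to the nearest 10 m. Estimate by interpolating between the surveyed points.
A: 1240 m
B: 1300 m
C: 1290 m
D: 1270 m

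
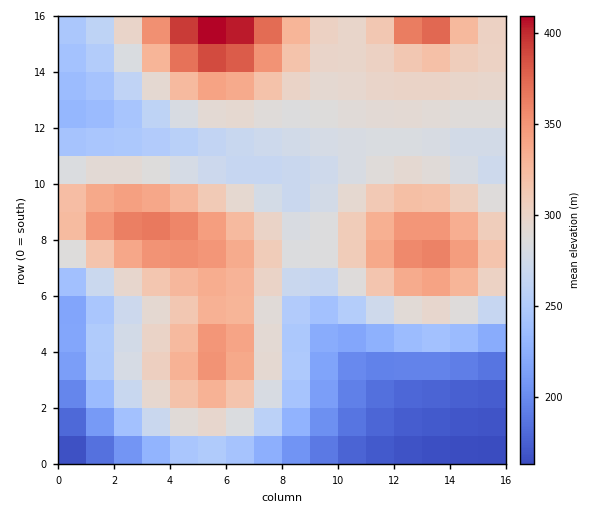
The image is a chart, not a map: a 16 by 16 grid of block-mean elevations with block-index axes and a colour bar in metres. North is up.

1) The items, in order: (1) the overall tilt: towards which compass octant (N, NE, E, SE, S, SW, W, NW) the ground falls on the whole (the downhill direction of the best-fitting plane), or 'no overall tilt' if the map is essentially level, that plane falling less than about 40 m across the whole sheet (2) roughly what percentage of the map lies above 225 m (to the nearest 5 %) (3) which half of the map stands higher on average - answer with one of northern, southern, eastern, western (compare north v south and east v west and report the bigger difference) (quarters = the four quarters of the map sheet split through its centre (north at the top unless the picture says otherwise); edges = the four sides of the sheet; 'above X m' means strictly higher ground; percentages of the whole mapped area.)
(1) The general tilt is down to the south (the land rises towards the north).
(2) Roughly 85 % of the ground is higher than 225 m.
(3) On average the northern half of the map is the higher ground.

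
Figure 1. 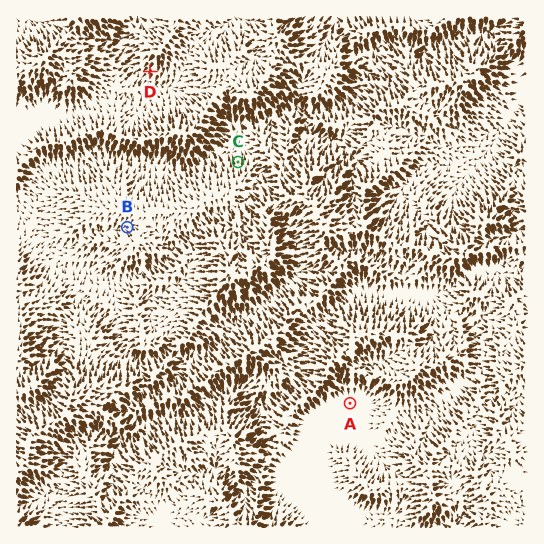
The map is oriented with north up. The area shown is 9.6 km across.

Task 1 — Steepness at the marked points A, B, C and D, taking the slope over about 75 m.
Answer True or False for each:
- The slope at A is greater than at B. False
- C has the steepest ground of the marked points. True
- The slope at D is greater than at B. True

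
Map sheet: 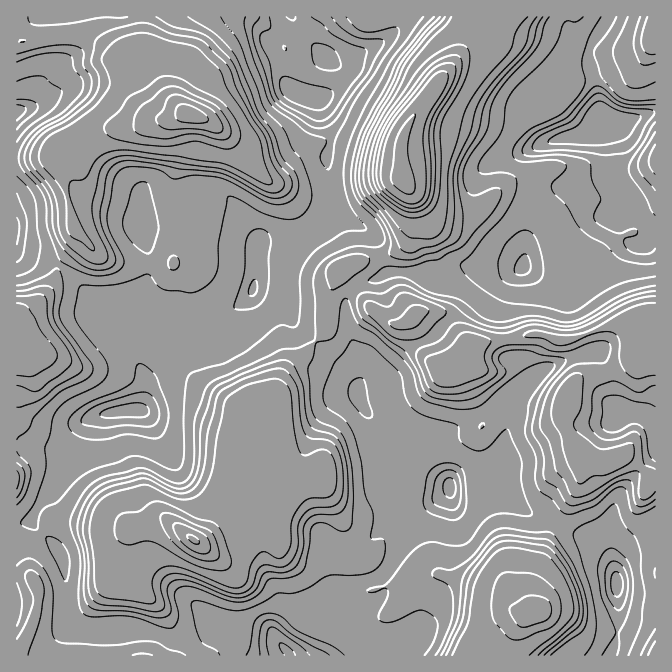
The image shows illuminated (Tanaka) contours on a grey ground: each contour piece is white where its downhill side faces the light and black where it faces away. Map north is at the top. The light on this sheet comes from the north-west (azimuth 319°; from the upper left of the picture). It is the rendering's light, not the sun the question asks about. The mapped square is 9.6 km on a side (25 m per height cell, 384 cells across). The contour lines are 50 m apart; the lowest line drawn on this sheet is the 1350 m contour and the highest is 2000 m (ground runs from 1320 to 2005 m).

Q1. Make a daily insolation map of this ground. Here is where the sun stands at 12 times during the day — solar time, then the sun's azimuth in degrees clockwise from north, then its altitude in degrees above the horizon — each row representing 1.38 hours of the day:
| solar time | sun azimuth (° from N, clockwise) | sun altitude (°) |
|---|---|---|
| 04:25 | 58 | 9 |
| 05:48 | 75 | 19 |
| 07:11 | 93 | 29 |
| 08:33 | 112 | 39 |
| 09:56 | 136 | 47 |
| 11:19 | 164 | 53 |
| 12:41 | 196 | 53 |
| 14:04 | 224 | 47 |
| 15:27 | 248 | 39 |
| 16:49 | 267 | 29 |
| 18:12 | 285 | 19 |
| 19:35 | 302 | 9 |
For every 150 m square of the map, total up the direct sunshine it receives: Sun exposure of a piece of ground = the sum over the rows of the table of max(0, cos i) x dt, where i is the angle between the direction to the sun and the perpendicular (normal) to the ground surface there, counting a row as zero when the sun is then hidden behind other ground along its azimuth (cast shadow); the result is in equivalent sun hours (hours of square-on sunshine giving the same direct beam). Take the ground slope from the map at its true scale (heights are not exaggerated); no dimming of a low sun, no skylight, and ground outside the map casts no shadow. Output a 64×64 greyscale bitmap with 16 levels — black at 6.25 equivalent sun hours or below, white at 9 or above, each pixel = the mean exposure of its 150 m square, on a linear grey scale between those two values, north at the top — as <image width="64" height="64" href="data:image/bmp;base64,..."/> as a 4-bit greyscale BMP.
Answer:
<image width="64" height="64" href="data:image/bmp;base64,Qk12CAAAAAAAAHYAAAAoAAAAQAAAAEAAAAABAAQAAAAAAAAIAAATCwAAEwsAABAAAAAAAAAAAAAAABEREQAiIiIAMzMzAERERABVVVUAZmZmAHd3dwCIiIgAmZmZAKqqqgC7u7sAzMzMAN3d3QDu7u4A////AN3cu6mZmZmru8zd3aeb3u7u3d3Mp0bN3d7u3du923h4vduYiHeIib3czM3cqLzd3u3d3czJda3d3u7tzcvNmZaN2pq7u6qr3czMzdyqzN3Mzd3d3MuFbN3e7u7d7LuJuIzaq97t3d3uqrvN3d3MzMzd3d3cy6h73d3u7t3LqVjLu9mq3t3czep5u83u7t3dzd3d3d3MupvM3czczKqXJ83M2YnN7u7tpIq83N3czMzMzN3d3d3LmszMuqq6eYIHzN3Yeazu7dtovMzN3dy9zMzMzd3d3dyqzMzLqrhpkhnN3aV5m93cyq3cze7dvN7tzMzN3d3e7Ji8u7u7pWmVa82qZpma3dzM3t3u7dzN3u3dzd3d3czLhYy7u7t0irq8zJhZmavd3cze7u7cze7u26zM3d3dy7uCOczMuTWt3d3LuZuqu93dzd3t7avd7u3Mm7u83d3czLckmph0Od3u7dzMu6zM3d7d3u2onN3d3Ku83czMzd3c3HIyEjSM3d7t3d3MzLzd3d3dtCat3d3brL3e3MzM3MvNt1RFac3Mzd3d3dy6mt3Mzcoyac3d3dzd3d3MzMzKmJzLqZq83ty7vO3sy5l4zMzLlmrM3d3d3e7u7LzMzLhmi9y7vN3u7sur7ty7unSLzMuGac3d3d3d7u7bqszNymSc3MzN7t7u2pndzKvMlCV5uTADnN3d3d3d7cqqzN3MhZzczM3u3e7cqL68vN23QQEwACN73d3d3d3duqrM3cyqrNzMzN7t7u3LnGrN3cuXUxFZmIvd3d3d3dypqs3d3t3dzMzLvd3e7u64Ws3d3czLmruqm93d3d3My4ibzN3e7u3MzMu83d3d3rW83d3MzMzKq6urzd3d3cupaL3Lzd3u3dzM3dzd3Lq8qd3dy6mZqqibu6vN3d3cqGVazMzN3d3e7MzN3dzJdVmb3d25h2VWZpvLqs3d3dyXRHuqvd3d3dztu7zd3LiGVWvt3dzJdTM1m8uZvd3d3JdnqYrN3M3e7LzLmb3dzMyYne7t3u7duqm8ypm93d3cqZq3rN3M3u7u27uZnN3czM3e7u7e7t3u7N3bmazd3duqq7nN3Mzt3u7u24aK3cvM3u7u7u7u7u7t3dynV6zMypu8y83crN3u7u7ttUa9ze7u7u7u7u7d3c3d3LcxNoqni93c3Murze7u7u3LMlvN7e7u7u7u3Mzc3t3dy5UhNXis3Mzd2szN3d3bqs21JZvM3u7d3dyIvN3u3d3dzJdVac3LzN3c7czN3clnre24Zovd3dzcpmm83e3d3d3d3KmZvNzMzN7tmJvN3d3d3d7bms3d3dtUi7zd3d3d3N3dzLqs7bu83e7amszLze7u3e3t3d3dxza8zd3d3d3czN3dzLvdq93e7u26liEjWHMASt7d3d23eczd3d3d3d3LvM3czM2L7tzN3ttzNWQAABEASs3dzLq7zd3d3d3d3dyprNzMzKvdqbzMuoiru5eKzJQAasxpq8zN3d3d3d3d7JaL3MzN25iauUAUiszMzM3d3IIANRNpvM3u3MzN3d3cqZvMzN3sdndzBIq8zLmJq8zdymIAZVib3u7dzN7t3dyru8zLze7bmFWbzMu7l1VqzN3dy5eZmr3t3u3c3u3d3JrMzMqs3u3M3d3czMvMqYrM3cy7qZu7zu7su8zMzd3cmszMymR6zN7u3u3czN3Lm8zdy5d4q7ve7rd6vMu93dyavMzMpjNFjO7u7u3d3durzNy6qrqrvN7cdpvNzM3d3Ku83MzLp2WL3u7u7d3d3Lu7uZrN3KvMzdp4rMzd3d3dzd7dzMu7mszu7d3N7u7su7uZmrzdy7u9ypvMzN3czLzN7t3LqYm8ze7t3Lzu3d3Lu6u7q93cu7zLvMzLzczMvMze7cmHit3e3N3LuK7d3Lu7zN3KzdzMzc3Lq7u8u8u7ve3duHeM3czN3MuXW93cu7vMy6vd3d3d3cmru7y7uqvM3euWZpzNze3Lupc1vMzMzMy5zd3e3t3tqay7vN3czM3sqGZVmqvN3cq6mHSLzd3dzLu97t3u3e2rze3d7czN7thVdlaZmazduru6mJqr3d3cy7zevN3d3d3dzN3d3e7dt1eGV5h4nN25rMy6uUAUZ3mpmKx4vd3d7u3e7t3N3ty4ibmIiGd83bms3du8tgAAA1ZkSFNr3d3e7u7u7t3u3JeauWeIZVrduqvd3L3tyoeIiHVFYgJ73d3d3u7t3du5NZpyBXdUNs3Lu83dvO7d3LuqqGU1IAOsy7zd3e7cd6UVdCADaFMyfdzLzMy63u3duaq6ZKiYQDi8u7u7unVIhFUAI0ZXdCEZ3czNzLq83u27nNzL7ty3NJzLqqpyE3lmhBR5qWZ2IhKt3c3dyqzM3sqrzN3u3MuYi8uph0R6uWeHeb3slVdTQkzczN3brMzN28zu7t3M3cy83cuYi8zJeIi73t2nNnRmJszM3t27zMy7zd3t7cu93t3d3czM3Kd4et3czMqGZlhRarzO3du8zLqtze7u3cu7zd3d3d3JZYl63cq83bhlJJQmnN3t3bvMy73d7u3u7durzd3My6ZXqIrNu83u23Uwaoec3d3d283bvMze3d7u7Kq7u6dmVXqoq8us7u7uyWIYu7zd3dzbzNx6y7y6mrvLqHiYZVVWm6rdu83u7u7tuCB83d3d3Mu93Ze6nMu7u7uphmd5qZvNzdu83u7u7u7sgRnd3d3t3c3d2auL"/>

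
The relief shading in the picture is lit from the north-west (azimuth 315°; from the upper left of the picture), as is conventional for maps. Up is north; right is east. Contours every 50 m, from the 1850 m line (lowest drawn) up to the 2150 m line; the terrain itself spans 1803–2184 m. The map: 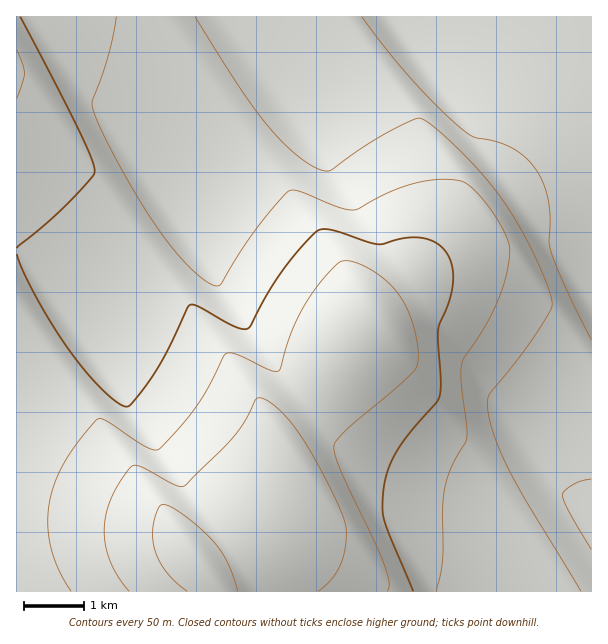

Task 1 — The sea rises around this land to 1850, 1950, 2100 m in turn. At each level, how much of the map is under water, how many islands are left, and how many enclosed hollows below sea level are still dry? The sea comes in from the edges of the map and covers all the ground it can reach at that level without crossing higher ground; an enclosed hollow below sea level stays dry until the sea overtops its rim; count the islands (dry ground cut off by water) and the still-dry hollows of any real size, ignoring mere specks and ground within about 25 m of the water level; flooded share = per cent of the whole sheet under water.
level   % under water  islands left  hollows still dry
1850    9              0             0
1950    43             0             0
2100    90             0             0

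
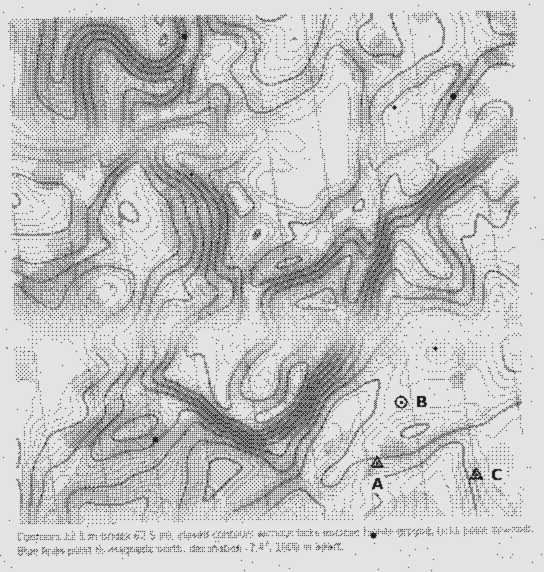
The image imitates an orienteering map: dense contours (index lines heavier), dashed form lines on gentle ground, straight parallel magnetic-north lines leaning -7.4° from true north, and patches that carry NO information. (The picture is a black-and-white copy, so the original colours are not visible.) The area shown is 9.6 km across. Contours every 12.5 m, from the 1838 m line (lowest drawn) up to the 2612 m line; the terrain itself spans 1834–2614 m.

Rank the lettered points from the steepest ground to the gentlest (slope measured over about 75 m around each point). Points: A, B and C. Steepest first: A C B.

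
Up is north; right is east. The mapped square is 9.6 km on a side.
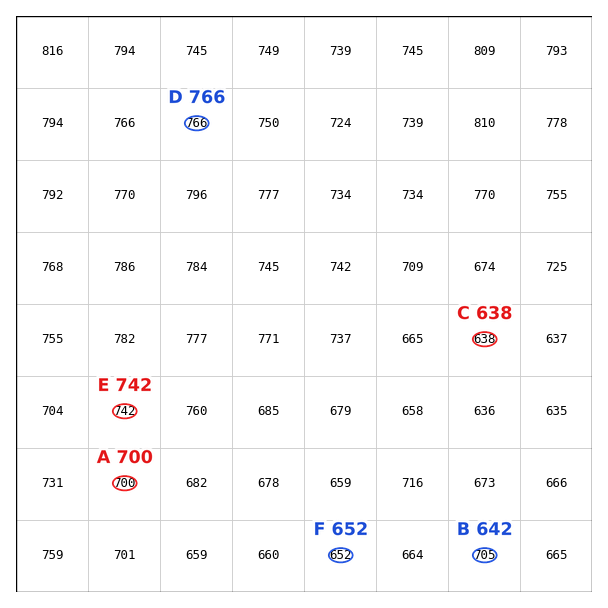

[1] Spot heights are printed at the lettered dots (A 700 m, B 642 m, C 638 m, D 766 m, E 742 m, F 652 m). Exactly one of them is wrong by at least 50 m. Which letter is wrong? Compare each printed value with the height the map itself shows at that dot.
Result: B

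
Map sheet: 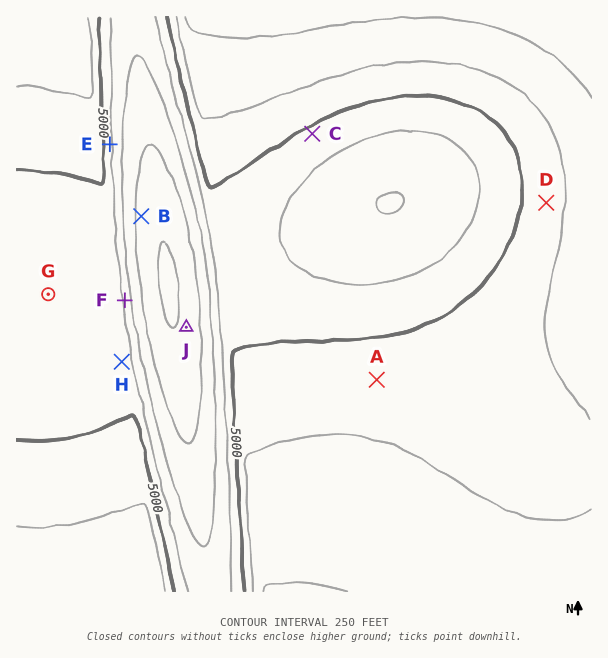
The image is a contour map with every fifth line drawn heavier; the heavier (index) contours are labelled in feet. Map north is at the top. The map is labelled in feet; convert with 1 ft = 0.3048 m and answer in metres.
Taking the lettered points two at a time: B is above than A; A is below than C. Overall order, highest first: B C A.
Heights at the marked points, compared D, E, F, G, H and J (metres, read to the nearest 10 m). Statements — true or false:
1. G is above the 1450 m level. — true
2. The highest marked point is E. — false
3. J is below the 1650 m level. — false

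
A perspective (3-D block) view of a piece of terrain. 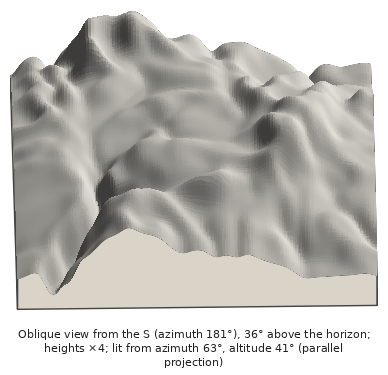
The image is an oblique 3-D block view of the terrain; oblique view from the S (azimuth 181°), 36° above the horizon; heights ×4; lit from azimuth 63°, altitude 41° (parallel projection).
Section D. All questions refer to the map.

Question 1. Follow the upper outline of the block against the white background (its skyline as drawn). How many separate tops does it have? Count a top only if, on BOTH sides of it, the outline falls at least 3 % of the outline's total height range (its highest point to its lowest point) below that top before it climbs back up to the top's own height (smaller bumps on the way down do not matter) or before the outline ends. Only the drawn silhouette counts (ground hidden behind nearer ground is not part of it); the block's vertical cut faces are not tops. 4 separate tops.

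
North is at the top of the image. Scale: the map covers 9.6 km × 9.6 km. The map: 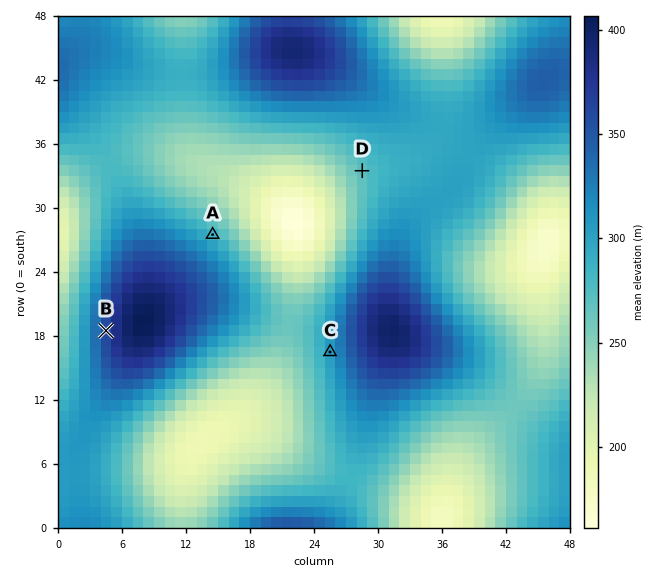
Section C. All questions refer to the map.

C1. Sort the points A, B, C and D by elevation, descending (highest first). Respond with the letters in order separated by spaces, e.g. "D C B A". B C A D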